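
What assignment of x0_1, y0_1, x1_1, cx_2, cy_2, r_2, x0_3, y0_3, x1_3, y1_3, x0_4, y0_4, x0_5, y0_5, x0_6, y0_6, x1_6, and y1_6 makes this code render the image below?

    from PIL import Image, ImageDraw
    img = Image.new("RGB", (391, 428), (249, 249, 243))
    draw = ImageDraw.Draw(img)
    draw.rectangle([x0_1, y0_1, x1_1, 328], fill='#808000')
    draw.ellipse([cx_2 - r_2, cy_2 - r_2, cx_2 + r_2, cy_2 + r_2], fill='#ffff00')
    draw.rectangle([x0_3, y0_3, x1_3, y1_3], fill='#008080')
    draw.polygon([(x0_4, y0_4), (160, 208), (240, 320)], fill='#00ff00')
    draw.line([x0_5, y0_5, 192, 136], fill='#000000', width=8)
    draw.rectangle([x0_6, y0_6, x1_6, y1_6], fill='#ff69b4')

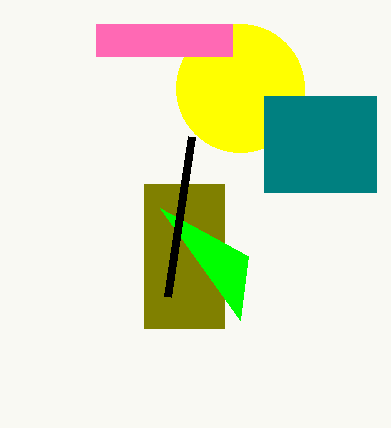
x0_1 = 144, y0_1 = 184, x1_1 = 224, cx_2 = 240, cy_2 = 88, r_2 = 64, x0_3 = 264, y0_3 = 96, x1_3 = 376, y1_3 = 192, x0_4 = 248, y0_4 = 256, x0_5 = 168, y0_5 = 296, x0_6 = 96, y0_6 = 24, x1_6 = 232, y1_6 = 56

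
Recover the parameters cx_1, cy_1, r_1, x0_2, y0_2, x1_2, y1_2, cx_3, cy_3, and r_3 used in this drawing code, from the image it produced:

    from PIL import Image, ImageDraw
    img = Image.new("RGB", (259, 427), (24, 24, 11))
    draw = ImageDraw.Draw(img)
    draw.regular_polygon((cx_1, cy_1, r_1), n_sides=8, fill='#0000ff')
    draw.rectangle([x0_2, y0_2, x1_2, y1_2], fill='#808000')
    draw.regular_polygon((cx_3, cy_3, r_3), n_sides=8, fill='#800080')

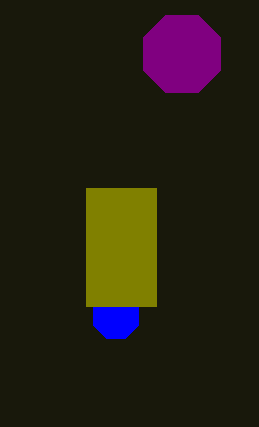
cx_1 = 116, cy_1 = 316, r_1 = 24, x0_2 = 86, y0_2 = 188, x1_2 = 156, y1_2 = 306, cx_3 = 182, cy_3 = 54, r_3 = 42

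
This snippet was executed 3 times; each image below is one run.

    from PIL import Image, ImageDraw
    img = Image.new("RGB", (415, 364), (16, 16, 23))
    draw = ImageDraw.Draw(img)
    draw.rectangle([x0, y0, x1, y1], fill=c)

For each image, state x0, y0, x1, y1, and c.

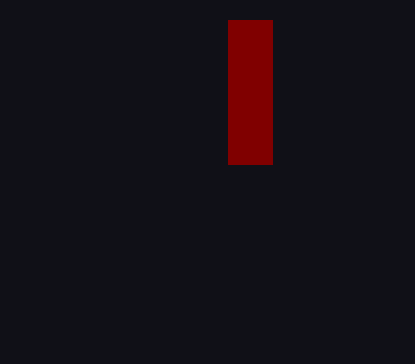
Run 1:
x0 = 228; y0 = 20; x1 = 272; y1 = 164; c = 'maroon'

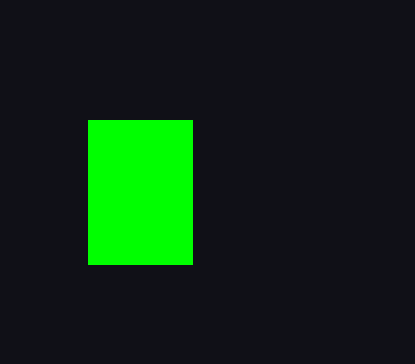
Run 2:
x0 = 88; y0 = 120; x1 = 192; y1 = 264; c = 'lime'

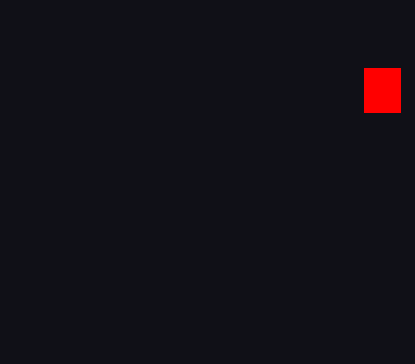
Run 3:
x0 = 364
y0 = 68
x1 = 400
y1 = 112
c = 'red'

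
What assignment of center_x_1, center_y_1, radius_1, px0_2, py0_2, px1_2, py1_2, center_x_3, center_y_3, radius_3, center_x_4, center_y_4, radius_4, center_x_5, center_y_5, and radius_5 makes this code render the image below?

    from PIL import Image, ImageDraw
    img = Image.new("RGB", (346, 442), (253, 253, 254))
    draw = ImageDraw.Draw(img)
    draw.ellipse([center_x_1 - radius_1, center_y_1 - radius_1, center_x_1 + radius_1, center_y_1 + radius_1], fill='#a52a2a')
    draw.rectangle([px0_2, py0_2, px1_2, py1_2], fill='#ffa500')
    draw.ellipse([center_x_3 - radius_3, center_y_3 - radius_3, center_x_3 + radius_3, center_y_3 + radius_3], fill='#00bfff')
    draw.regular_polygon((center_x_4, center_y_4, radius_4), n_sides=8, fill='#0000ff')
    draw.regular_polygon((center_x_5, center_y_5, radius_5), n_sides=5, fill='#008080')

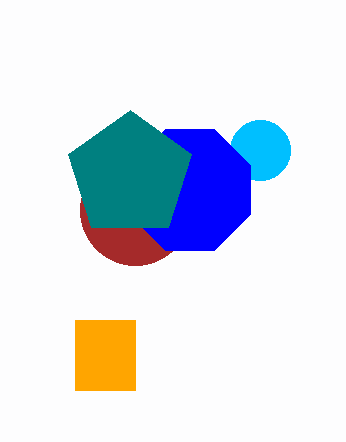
center_x_1 = 135; center_y_1 = 210; radius_1 = 55; px0_2 = 75; py0_2 = 320; px1_2 = 135; py1_2 = 390; center_x_3 = 260; center_y_3 = 150; radius_3 = 30; center_x_4 = 190; center_y_4 = 190; radius_4 = 65; center_x_5 = 130; center_y_5 = 175; radius_5 = 65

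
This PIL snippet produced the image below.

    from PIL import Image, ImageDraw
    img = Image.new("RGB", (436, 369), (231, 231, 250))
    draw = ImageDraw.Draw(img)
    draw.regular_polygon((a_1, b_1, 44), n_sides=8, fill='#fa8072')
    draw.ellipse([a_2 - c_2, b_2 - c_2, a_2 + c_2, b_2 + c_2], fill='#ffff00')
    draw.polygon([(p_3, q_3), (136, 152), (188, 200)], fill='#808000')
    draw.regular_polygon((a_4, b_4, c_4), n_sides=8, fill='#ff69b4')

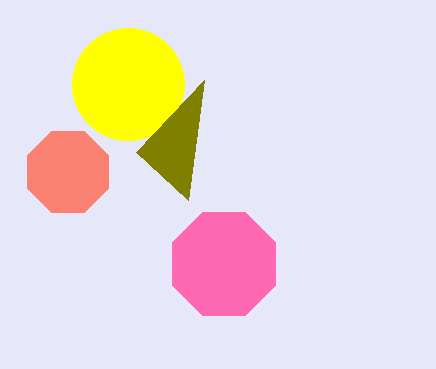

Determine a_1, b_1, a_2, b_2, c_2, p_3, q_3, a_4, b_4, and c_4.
a_1 = 68, b_1 = 172, a_2 = 128, b_2 = 84, c_2 = 56, p_3 = 204, q_3 = 80, a_4 = 224, b_4 = 264, c_4 = 56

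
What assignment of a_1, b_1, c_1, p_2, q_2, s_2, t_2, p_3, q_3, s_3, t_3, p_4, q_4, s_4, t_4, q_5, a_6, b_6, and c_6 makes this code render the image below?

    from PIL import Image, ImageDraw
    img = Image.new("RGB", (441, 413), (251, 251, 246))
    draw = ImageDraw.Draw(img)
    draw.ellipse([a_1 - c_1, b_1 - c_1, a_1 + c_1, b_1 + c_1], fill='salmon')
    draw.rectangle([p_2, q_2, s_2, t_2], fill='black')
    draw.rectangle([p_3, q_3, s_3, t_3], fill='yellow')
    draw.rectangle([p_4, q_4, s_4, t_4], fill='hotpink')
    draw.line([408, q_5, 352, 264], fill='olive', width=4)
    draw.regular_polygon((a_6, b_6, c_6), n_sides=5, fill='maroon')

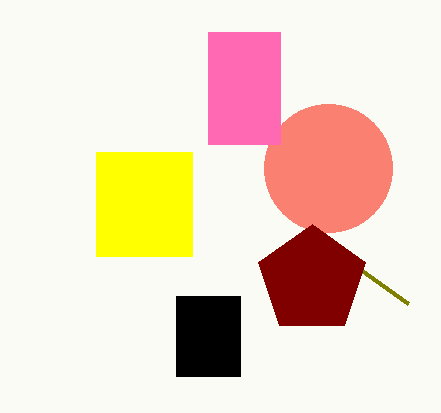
a_1 = 328; b_1 = 168; c_1 = 64; p_2 = 176; q_2 = 296; s_2 = 240; t_2 = 376; p_3 = 96; q_3 = 152; s_3 = 192; t_3 = 256; p_4 = 208; q_4 = 32; s_4 = 280; t_4 = 144; q_5 = 304; a_6 = 312; b_6 = 280; c_6 = 56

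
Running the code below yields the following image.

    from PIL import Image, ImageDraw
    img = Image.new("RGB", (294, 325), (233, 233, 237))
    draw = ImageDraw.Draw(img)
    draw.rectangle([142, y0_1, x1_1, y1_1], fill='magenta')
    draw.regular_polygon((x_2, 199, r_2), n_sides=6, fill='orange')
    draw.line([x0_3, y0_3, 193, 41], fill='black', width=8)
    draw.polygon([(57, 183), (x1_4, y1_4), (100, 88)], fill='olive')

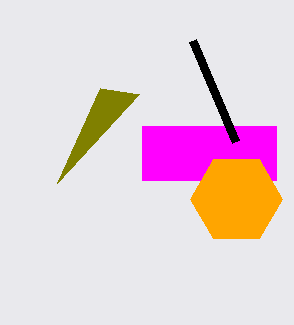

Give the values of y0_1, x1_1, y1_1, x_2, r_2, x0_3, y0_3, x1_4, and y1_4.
y0_1 = 126; x1_1 = 276; y1_1 = 180; x_2 = 236; r_2 = 46; x0_3 = 236; y0_3 = 142; x1_4 = 139; y1_4 = 94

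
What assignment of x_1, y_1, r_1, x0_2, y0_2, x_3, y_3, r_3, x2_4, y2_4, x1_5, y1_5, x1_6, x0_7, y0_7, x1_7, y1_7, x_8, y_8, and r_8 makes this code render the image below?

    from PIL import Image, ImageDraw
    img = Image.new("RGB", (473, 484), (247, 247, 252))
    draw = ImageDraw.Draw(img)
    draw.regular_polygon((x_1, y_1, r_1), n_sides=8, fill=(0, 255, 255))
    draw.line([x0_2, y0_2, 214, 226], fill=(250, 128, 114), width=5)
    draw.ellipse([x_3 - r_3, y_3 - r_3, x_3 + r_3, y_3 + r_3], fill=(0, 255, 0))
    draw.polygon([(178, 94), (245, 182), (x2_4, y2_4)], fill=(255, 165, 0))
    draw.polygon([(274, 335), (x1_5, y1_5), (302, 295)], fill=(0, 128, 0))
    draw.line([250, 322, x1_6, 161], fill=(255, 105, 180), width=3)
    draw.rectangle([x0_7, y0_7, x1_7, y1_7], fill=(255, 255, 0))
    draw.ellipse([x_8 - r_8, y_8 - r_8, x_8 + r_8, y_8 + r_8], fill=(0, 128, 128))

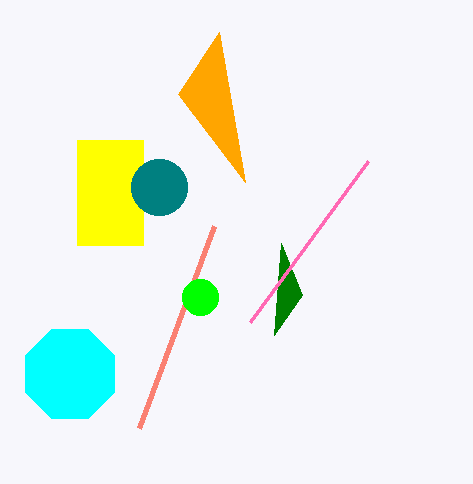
x_1 = 70
y_1 = 374
r_1 = 48
x0_2 = 139
y0_2 = 428
x_3 = 200
y_3 = 297
r_3 = 18
x2_4 = 219
y2_4 = 32
x1_5 = 281
y1_5 = 243
x1_6 = 368
x0_7 = 77
y0_7 = 140
x1_7 = 143
y1_7 = 245
x_8 = 159
y_8 = 187
r_8 = 28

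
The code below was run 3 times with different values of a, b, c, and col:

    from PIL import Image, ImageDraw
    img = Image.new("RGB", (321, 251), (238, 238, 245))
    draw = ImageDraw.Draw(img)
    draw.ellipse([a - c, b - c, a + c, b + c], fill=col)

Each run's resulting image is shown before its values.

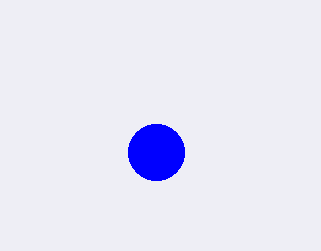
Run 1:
a = 156; b = 152; c = 28; col = 'blue'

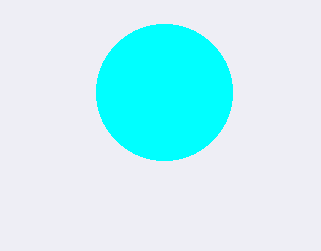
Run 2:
a = 164
b = 92
c = 68
col = 'cyan'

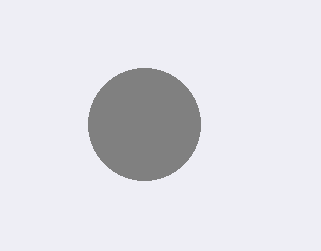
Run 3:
a = 144; b = 124; c = 56; col = 'gray'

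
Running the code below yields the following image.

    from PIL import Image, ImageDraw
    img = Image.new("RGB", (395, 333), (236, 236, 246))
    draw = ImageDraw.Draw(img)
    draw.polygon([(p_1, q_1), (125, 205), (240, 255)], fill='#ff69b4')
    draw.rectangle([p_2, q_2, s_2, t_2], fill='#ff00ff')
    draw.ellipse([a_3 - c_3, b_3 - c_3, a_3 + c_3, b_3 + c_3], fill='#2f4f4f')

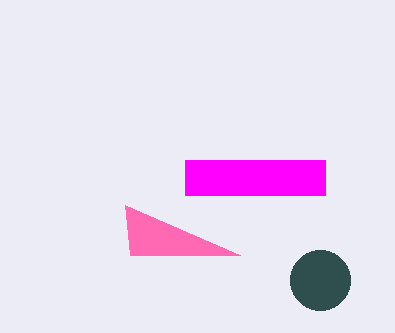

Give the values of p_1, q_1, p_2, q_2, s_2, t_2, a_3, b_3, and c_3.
p_1 = 130, q_1 = 255, p_2 = 185, q_2 = 160, s_2 = 325, t_2 = 195, a_3 = 320, b_3 = 280, c_3 = 30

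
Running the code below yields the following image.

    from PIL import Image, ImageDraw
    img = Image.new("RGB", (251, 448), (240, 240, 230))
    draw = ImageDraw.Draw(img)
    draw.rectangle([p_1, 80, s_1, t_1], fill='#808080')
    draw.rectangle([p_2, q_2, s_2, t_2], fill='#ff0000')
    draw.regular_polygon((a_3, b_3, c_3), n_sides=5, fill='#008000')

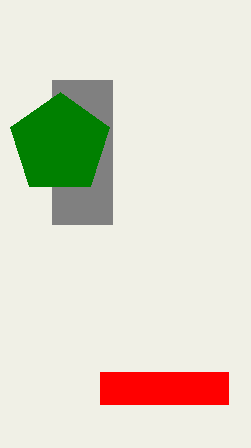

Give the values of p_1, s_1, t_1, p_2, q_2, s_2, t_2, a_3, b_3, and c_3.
p_1 = 52, s_1 = 112, t_1 = 224, p_2 = 100, q_2 = 372, s_2 = 228, t_2 = 404, a_3 = 60, b_3 = 144, c_3 = 52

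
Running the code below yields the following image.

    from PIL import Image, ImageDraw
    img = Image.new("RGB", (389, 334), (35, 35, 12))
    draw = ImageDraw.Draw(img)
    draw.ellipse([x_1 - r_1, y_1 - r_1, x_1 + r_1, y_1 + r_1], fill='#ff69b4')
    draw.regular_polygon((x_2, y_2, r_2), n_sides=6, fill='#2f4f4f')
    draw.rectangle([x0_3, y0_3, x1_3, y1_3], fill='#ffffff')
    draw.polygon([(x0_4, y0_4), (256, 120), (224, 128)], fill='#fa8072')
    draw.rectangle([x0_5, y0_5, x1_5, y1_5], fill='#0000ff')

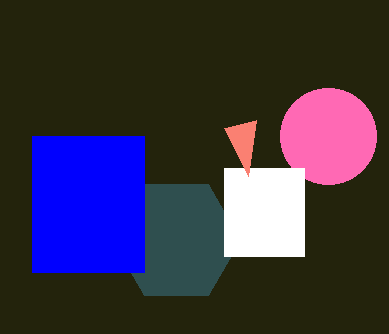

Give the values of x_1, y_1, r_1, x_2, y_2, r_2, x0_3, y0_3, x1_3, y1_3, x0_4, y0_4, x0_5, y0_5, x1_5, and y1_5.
x_1 = 328
y_1 = 136
r_1 = 48
x_2 = 176
y_2 = 240
r_2 = 64
x0_3 = 224
y0_3 = 168
x1_3 = 304
y1_3 = 256
x0_4 = 248
y0_4 = 176
x0_5 = 32
y0_5 = 136
x1_5 = 144
y1_5 = 272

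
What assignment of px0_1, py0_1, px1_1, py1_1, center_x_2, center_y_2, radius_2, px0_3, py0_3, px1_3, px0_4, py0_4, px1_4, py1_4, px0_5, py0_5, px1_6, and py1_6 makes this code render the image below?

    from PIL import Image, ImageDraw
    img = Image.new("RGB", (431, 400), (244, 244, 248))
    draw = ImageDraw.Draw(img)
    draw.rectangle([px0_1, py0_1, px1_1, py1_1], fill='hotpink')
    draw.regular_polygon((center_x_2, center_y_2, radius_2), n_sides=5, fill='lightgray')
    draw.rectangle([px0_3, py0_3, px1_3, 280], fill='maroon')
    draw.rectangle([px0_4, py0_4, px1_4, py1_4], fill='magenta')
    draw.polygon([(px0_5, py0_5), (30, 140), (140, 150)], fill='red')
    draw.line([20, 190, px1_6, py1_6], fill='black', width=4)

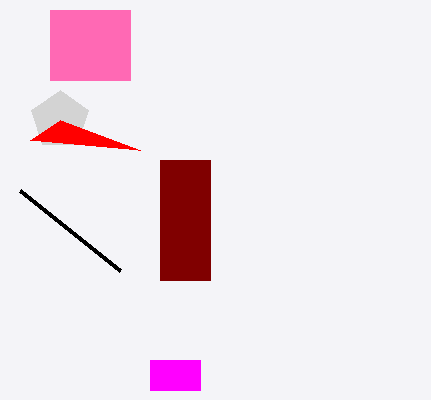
px0_1 = 50
py0_1 = 10
px1_1 = 130
py1_1 = 80
center_x_2 = 60
center_y_2 = 120
radius_2 = 30
px0_3 = 160
py0_3 = 160
px1_3 = 210
px0_4 = 150
py0_4 = 360
px1_4 = 200
py1_4 = 390
px0_5 = 60
py0_5 = 120
px1_6 = 120
py1_6 = 270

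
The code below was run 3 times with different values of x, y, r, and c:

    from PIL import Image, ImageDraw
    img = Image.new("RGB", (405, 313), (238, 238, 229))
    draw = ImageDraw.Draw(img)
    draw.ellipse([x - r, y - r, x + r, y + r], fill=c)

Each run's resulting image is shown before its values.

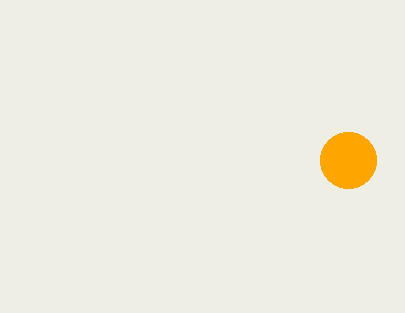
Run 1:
x = 348, y = 160, r = 28, c = 'orange'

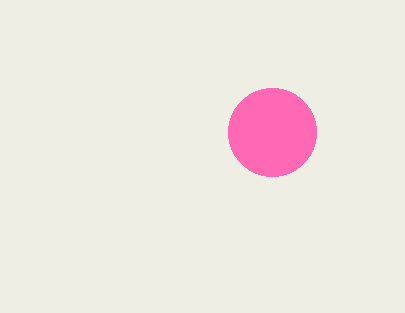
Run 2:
x = 272; y = 132; r = 44; c = 'hotpink'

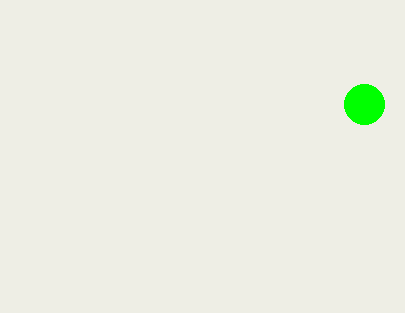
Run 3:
x = 364
y = 104
r = 20
c = 'lime'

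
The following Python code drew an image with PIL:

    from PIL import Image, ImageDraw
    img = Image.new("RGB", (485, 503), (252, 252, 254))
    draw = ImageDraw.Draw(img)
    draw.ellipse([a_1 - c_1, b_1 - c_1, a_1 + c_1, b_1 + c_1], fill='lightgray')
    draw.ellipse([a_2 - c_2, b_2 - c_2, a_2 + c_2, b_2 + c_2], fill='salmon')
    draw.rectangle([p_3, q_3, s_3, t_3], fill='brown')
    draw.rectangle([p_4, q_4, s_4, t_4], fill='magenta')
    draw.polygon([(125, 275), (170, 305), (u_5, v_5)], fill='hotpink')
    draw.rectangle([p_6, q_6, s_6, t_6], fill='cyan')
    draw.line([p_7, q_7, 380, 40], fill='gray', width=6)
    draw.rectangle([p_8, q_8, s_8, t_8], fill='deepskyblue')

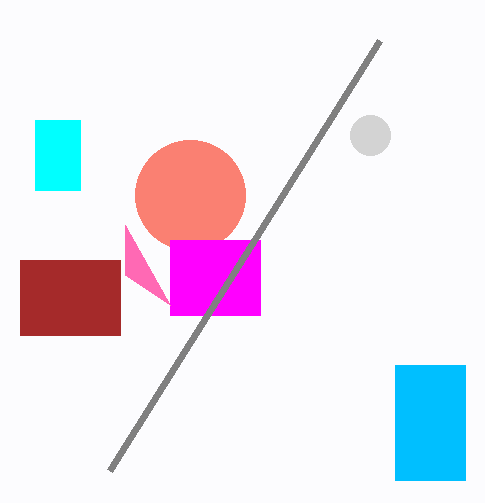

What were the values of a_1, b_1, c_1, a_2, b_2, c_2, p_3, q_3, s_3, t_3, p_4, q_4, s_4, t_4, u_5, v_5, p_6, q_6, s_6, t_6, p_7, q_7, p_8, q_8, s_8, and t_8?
a_1 = 370
b_1 = 135
c_1 = 20
a_2 = 190
b_2 = 195
c_2 = 55
p_3 = 20
q_3 = 260
s_3 = 120
t_3 = 335
p_4 = 170
q_4 = 240
s_4 = 260
t_4 = 315
u_5 = 125
v_5 = 225
p_6 = 35
q_6 = 120
s_6 = 80
t_6 = 190
p_7 = 110
q_7 = 470
p_8 = 395
q_8 = 365
s_8 = 465
t_8 = 480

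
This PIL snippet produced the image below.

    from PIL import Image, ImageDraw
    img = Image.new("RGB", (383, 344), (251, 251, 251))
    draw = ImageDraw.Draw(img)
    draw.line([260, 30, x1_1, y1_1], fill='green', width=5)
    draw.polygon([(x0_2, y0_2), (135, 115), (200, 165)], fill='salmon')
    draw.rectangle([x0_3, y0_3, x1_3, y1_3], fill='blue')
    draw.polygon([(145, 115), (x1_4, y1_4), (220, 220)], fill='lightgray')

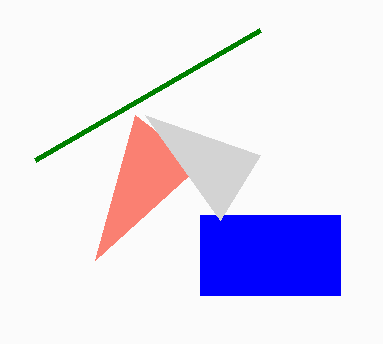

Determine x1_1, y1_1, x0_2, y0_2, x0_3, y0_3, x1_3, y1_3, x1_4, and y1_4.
x1_1 = 35, y1_1 = 160, x0_2 = 95, y0_2 = 260, x0_3 = 200, y0_3 = 215, x1_3 = 340, y1_3 = 295, x1_4 = 260, y1_4 = 155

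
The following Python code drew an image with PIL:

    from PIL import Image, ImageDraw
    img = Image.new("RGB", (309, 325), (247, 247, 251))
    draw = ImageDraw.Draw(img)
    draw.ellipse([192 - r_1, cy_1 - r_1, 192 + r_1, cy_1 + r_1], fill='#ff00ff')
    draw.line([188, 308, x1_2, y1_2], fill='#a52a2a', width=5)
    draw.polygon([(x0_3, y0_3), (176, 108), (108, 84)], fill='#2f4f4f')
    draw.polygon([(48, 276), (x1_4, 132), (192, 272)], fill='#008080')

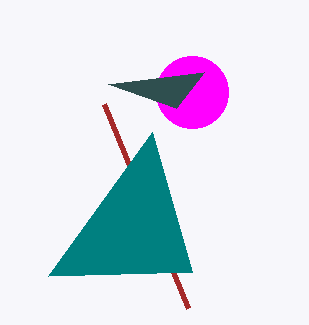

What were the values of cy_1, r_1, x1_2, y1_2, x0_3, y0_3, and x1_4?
cy_1 = 92; r_1 = 36; x1_2 = 104; y1_2 = 104; x0_3 = 204; y0_3 = 72; x1_4 = 152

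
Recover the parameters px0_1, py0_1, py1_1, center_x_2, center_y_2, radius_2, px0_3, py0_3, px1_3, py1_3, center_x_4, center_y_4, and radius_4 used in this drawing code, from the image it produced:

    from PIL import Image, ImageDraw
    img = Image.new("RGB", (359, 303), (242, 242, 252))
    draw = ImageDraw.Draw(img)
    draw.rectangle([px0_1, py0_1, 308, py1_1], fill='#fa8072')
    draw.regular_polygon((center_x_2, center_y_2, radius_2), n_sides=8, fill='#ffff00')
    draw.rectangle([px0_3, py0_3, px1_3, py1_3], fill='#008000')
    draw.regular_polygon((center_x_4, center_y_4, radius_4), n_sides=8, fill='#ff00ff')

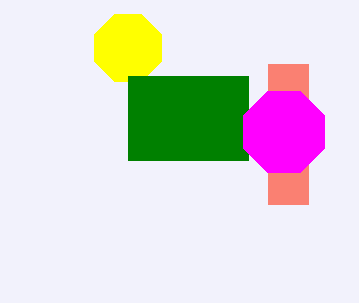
px0_1 = 268, py0_1 = 64, py1_1 = 204, center_x_2 = 128, center_y_2 = 48, radius_2 = 36, px0_3 = 128, py0_3 = 76, px1_3 = 248, py1_3 = 160, center_x_4 = 284, center_y_4 = 132, radius_4 = 44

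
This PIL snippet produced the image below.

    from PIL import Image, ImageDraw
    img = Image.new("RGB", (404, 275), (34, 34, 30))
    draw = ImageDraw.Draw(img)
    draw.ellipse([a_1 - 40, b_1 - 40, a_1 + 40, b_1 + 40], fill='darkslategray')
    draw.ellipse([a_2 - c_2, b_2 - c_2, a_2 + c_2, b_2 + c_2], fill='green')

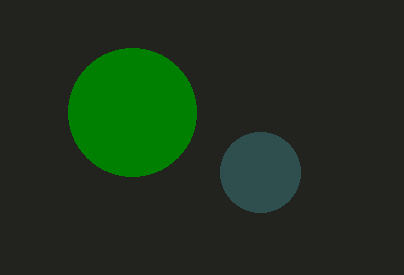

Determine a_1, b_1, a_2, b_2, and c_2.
a_1 = 260; b_1 = 172; a_2 = 132; b_2 = 112; c_2 = 64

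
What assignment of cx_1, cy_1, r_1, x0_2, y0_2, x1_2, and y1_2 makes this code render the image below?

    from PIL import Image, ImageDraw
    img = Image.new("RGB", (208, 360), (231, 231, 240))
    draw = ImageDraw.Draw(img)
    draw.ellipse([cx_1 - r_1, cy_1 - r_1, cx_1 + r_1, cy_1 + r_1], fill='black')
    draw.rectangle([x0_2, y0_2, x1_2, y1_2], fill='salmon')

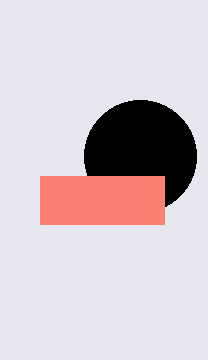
cx_1 = 140, cy_1 = 156, r_1 = 56, x0_2 = 40, y0_2 = 176, x1_2 = 164, y1_2 = 224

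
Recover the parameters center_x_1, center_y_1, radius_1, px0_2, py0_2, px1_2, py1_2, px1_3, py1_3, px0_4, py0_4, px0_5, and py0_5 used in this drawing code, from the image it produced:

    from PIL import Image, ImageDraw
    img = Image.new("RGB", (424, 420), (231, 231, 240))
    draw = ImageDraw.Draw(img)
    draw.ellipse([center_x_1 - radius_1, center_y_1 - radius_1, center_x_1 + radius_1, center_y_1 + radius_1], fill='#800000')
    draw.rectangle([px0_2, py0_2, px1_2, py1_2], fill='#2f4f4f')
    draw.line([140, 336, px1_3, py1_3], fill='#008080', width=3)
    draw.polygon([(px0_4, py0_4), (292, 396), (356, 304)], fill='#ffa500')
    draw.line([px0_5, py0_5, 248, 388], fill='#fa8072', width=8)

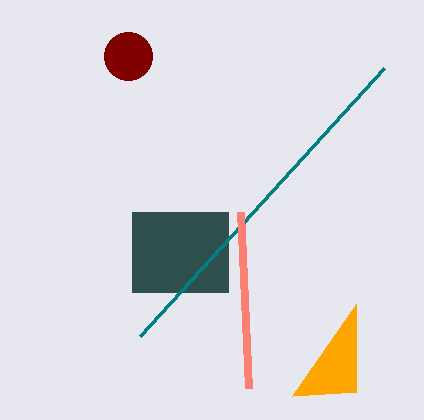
center_x_1 = 128
center_y_1 = 56
radius_1 = 24
px0_2 = 132
py0_2 = 212
px1_2 = 228
py1_2 = 292
px1_3 = 384
py1_3 = 68
px0_4 = 356
py0_4 = 392
px0_5 = 240
py0_5 = 212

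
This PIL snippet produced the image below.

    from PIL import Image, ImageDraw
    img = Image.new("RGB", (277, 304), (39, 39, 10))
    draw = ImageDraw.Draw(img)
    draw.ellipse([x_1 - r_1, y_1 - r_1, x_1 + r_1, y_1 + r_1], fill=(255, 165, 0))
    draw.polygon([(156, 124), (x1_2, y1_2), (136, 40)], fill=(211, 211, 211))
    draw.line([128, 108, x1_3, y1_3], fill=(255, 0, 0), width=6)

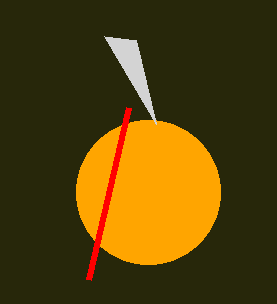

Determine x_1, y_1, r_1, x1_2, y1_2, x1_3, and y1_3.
x_1 = 148, y_1 = 192, r_1 = 72, x1_2 = 104, y1_2 = 36, x1_3 = 88, y1_3 = 280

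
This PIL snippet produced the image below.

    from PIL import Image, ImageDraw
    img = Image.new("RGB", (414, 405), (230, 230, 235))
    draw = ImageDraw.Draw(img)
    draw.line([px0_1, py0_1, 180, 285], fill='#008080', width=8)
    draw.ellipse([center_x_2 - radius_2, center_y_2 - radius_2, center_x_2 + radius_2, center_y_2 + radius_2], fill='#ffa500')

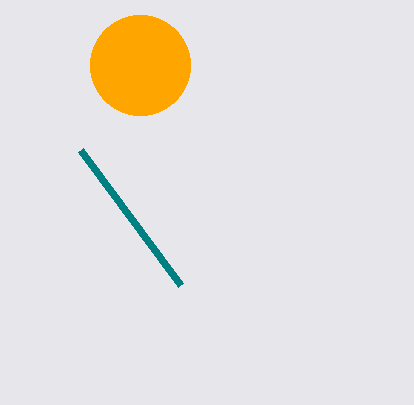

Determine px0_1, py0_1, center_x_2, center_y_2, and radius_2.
px0_1 = 80, py0_1 = 150, center_x_2 = 140, center_y_2 = 65, radius_2 = 50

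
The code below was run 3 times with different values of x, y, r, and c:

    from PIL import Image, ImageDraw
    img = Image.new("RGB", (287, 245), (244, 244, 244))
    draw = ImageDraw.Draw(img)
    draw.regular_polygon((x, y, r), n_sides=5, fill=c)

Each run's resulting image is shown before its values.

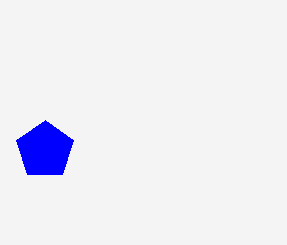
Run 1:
x = 45, y = 150, r = 30, c = 'blue'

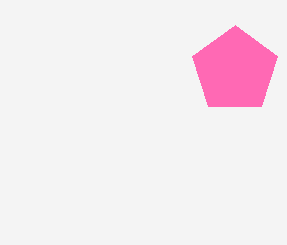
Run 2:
x = 235, y = 70, r = 45, c = 'hotpink'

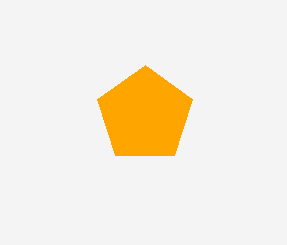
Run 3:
x = 145
y = 115
r = 50
c = 'orange'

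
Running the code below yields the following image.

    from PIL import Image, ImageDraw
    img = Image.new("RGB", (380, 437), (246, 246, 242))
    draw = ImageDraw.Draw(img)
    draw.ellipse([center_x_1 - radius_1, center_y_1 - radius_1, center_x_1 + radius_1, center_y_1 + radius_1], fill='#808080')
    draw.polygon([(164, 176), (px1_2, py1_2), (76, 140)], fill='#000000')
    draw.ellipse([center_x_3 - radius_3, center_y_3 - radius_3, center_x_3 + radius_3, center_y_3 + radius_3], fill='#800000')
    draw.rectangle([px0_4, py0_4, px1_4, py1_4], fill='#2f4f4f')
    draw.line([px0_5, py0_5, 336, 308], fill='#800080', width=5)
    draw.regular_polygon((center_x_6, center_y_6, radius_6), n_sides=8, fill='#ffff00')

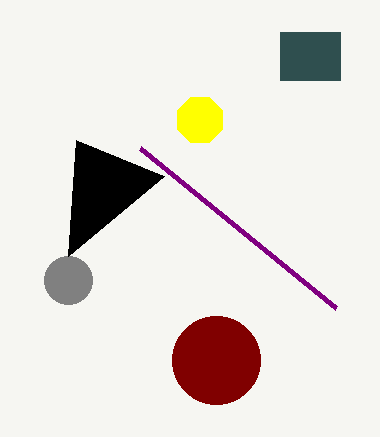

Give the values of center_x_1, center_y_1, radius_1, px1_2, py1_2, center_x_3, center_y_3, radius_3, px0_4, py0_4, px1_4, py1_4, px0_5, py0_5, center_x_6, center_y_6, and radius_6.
center_x_1 = 68, center_y_1 = 280, radius_1 = 24, px1_2 = 68, py1_2 = 256, center_x_3 = 216, center_y_3 = 360, radius_3 = 44, px0_4 = 280, py0_4 = 32, px1_4 = 340, py1_4 = 80, px0_5 = 140, py0_5 = 148, center_x_6 = 200, center_y_6 = 120, radius_6 = 24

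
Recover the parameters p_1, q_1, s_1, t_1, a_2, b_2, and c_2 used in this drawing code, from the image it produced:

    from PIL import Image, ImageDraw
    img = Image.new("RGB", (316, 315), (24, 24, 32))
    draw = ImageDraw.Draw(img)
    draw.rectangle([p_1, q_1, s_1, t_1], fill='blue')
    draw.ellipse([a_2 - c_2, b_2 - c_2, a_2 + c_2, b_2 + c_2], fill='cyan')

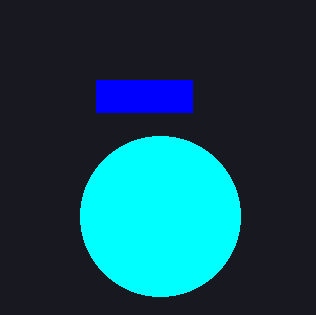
p_1 = 96
q_1 = 80
s_1 = 192
t_1 = 112
a_2 = 160
b_2 = 216
c_2 = 80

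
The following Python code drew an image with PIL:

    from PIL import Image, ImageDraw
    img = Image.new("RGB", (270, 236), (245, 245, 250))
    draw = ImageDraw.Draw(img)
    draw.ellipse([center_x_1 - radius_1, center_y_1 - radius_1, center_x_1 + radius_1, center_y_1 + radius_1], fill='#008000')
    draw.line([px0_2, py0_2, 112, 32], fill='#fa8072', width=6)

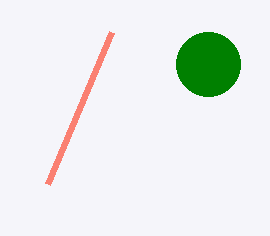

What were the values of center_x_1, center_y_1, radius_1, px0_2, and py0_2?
center_x_1 = 208
center_y_1 = 64
radius_1 = 32
px0_2 = 48
py0_2 = 184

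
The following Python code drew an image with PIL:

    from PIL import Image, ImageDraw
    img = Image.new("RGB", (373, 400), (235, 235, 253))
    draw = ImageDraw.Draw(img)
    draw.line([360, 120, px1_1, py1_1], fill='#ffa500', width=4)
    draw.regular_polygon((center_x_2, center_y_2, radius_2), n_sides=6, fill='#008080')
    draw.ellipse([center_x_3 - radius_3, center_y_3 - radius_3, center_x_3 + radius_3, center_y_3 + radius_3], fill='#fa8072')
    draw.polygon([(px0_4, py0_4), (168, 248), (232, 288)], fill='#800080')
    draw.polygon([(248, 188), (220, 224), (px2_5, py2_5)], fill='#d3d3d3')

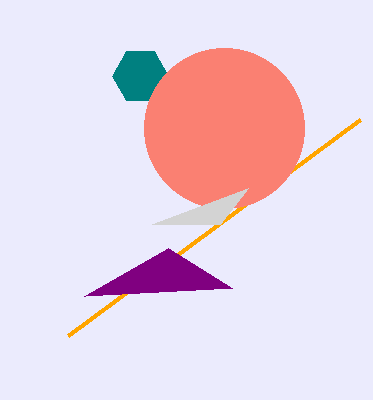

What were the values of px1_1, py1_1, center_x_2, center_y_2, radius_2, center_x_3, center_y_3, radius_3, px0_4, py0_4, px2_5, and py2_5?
px1_1 = 68; py1_1 = 336; center_x_2 = 140; center_y_2 = 76; radius_2 = 28; center_x_3 = 224; center_y_3 = 128; radius_3 = 80; px0_4 = 84; py0_4 = 296; px2_5 = 152; py2_5 = 224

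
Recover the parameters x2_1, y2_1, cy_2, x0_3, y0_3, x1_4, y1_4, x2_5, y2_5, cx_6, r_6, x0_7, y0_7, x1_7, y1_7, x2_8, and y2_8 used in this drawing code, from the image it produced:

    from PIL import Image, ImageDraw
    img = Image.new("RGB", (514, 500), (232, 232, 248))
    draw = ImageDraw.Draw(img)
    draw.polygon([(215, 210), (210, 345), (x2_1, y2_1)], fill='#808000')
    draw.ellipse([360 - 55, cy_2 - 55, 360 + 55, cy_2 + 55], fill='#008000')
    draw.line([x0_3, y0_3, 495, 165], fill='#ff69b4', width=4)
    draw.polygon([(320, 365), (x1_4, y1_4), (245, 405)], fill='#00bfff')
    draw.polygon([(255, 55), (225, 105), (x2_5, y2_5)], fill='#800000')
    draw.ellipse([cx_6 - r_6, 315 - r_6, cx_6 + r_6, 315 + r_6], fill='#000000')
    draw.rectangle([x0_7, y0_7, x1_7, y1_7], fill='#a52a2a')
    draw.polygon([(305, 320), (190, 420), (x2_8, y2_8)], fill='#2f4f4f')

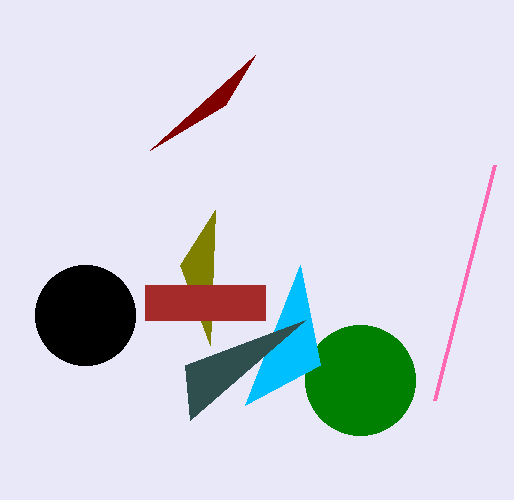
x2_1 = 180; y2_1 = 265; cy_2 = 380; x0_3 = 435; y0_3 = 400; x1_4 = 300; y1_4 = 265; x2_5 = 150; y2_5 = 150; cx_6 = 85; r_6 = 50; x0_7 = 145; y0_7 = 285; x1_7 = 265; y1_7 = 320; x2_8 = 185; y2_8 = 365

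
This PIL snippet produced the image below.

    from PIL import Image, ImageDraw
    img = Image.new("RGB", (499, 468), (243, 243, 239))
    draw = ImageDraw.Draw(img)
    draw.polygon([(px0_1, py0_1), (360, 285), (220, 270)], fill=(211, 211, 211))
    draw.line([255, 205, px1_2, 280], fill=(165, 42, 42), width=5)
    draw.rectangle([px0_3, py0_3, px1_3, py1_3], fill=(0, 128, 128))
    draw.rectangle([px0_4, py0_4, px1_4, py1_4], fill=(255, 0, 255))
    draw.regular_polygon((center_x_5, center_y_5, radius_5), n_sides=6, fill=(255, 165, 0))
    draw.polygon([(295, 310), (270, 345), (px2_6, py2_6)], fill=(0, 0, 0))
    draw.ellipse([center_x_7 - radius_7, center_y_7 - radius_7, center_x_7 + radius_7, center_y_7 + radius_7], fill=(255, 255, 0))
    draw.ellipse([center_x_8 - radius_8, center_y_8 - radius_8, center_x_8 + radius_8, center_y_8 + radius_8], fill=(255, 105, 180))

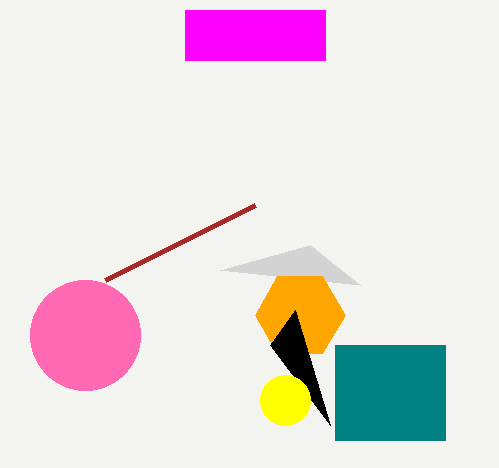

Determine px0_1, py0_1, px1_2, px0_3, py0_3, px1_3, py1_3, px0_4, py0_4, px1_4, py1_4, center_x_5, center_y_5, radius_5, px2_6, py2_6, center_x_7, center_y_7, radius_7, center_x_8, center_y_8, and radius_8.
px0_1 = 310, py0_1 = 245, px1_2 = 105, px0_3 = 335, py0_3 = 345, px1_3 = 445, py1_3 = 440, px0_4 = 185, py0_4 = 10, px1_4 = 325, py1_4 = 60, center_x_5 = 300, center_y_5 = 315, radius_5 = 45, px2_6 = 330, py2_6 = 425, center_x_7 = 285, center_y_7 = 400, radius_7 = 25, center_x_8 = 85, center_y_8 = 335, radius_8 = 55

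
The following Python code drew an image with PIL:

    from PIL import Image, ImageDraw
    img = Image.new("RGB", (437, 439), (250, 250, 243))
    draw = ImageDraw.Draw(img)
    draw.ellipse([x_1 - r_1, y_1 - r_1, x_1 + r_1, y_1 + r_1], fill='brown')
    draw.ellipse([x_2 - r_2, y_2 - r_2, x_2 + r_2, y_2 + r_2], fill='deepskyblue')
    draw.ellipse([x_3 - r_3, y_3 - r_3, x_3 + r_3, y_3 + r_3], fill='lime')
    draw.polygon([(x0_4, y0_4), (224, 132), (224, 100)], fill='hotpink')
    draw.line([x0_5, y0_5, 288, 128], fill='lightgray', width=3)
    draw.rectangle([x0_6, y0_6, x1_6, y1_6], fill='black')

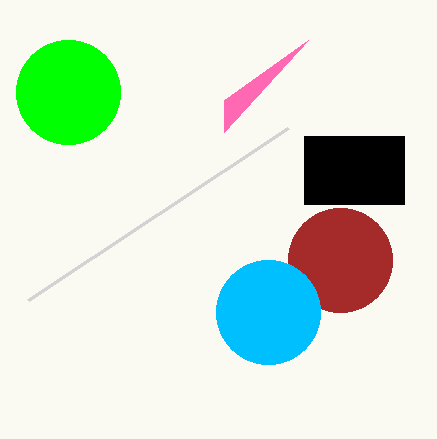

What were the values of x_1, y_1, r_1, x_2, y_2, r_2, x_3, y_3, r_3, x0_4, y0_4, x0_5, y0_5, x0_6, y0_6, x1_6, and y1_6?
x_1 = 340
y_1 = 260
r_1 = 52
x_2 = 268
y_2 = 312
r_2 = 52
x_3 = 68
y_3 = 92
r_3 = 52
x0_4 = 308
y0_4 = 40
x0_5 = 28
y0_5 = 300
x0_6 = 304
y0_6 = 136
x1_6 = 404
y1_6 = 204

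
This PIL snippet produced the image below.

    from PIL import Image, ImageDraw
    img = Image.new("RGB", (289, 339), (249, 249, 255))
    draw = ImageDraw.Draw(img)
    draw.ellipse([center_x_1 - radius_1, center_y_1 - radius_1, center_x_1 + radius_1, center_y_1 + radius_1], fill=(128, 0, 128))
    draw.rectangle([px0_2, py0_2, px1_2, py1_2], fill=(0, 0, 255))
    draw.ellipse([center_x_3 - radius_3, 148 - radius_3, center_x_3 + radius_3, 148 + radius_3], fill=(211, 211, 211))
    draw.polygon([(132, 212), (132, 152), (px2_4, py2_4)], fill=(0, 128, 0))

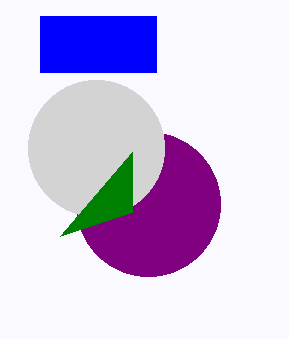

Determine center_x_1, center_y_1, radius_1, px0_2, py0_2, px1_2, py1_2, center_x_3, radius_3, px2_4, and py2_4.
center_x_1 = 148; center_y_1 = 204; radius_1 = 72; px0_2 = 40; py0_2 = 16; px1_2 = 156; py1_2 = 72; center_x_3 = 96; radius_3 = 68; px2_4 = 60; py2_4 = 236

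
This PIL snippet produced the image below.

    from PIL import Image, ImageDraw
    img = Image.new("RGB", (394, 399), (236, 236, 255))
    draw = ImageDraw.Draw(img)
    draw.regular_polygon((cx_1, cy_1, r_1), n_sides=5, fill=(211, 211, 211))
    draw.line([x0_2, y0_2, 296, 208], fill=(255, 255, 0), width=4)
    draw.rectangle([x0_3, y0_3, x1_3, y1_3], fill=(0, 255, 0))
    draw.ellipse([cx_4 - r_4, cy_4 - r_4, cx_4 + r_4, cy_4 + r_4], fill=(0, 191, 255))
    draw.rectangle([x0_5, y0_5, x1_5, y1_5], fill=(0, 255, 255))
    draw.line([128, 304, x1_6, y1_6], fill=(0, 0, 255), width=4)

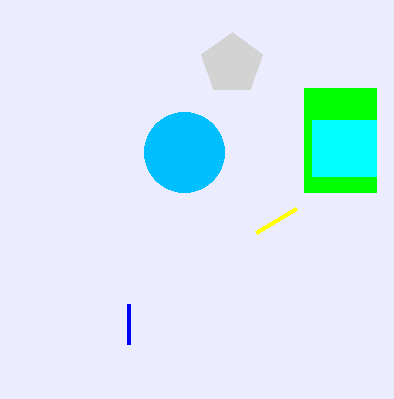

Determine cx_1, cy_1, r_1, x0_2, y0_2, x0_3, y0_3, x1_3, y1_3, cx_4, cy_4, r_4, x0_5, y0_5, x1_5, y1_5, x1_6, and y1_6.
cx_1 = 232, cy_1 = 64, r_1 = 32, x0_2 = 256, y0_2 = 232, x0_3 = 304, y0_3 = 88, x1_3 = 376, y1_3 = 192, cx_4 = 184, cy_4 = 152, r_4 = 40, x0_5 = 312, y0_5 = 120, x1_5 = 376, y1_5 = 176, x1_6 = 128, y1_6 = 344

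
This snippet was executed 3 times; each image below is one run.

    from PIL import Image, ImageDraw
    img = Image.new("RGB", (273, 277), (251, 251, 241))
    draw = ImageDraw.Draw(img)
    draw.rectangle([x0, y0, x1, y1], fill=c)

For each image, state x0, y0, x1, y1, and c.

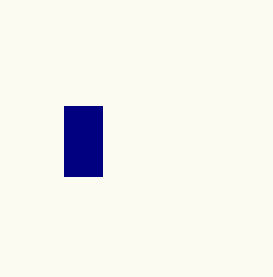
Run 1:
x0 = 64; y0 = 106; x1 = 102; y1 = 176; c = 'navy'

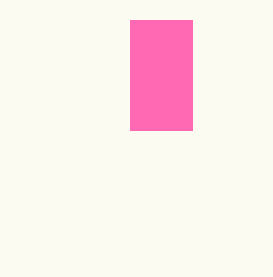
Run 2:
x0 = 130; y0 = 20; x1 = 192; y1 = 130; c = 'hotpink'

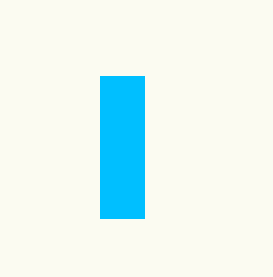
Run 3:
x0 = 100; y0 = 76; x1 = 144; y1 = 218; c = 'deepskyblue'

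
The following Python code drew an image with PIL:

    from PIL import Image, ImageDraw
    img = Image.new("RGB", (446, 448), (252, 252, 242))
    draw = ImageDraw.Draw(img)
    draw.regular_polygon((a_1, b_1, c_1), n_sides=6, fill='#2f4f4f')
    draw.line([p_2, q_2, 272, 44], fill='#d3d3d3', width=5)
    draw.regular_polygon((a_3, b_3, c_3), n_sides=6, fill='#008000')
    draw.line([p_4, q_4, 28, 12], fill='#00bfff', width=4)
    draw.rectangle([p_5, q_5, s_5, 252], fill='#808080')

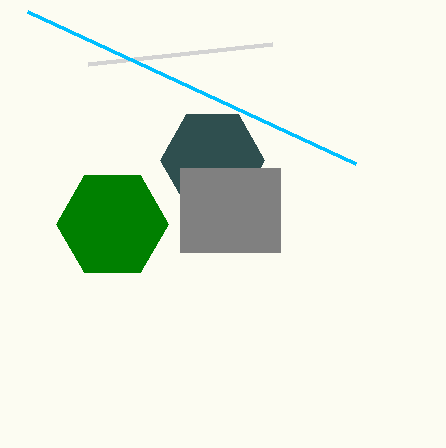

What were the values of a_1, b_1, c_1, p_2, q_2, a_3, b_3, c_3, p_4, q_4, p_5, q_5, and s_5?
a_1 = 212
b_1 = 160
c_1 = 52
p_2 = 88
q_2 = 64
a_3 = 112
b_3 = 224
c_3 = 56
p_4 = 356
q_4 = 164
p_5 = 180
q_5 = 168
s_5 = 280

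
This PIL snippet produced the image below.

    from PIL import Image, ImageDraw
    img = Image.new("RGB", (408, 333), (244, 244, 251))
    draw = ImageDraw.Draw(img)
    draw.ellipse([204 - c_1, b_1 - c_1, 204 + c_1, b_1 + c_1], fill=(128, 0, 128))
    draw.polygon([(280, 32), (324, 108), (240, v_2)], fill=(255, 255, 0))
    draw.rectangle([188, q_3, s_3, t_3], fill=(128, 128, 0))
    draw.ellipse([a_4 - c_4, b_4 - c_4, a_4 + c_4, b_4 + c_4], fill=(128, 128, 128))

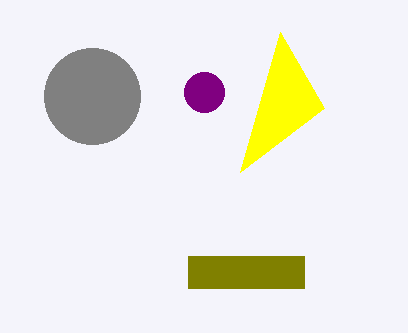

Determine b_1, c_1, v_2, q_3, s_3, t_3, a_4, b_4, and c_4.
b_1 = 92
c_1 = 20
v_2 = 172
q_3 = 256
s_3 = 304
t_3 = 288
a_4 = 92
b_4 = 96
c_4 = 48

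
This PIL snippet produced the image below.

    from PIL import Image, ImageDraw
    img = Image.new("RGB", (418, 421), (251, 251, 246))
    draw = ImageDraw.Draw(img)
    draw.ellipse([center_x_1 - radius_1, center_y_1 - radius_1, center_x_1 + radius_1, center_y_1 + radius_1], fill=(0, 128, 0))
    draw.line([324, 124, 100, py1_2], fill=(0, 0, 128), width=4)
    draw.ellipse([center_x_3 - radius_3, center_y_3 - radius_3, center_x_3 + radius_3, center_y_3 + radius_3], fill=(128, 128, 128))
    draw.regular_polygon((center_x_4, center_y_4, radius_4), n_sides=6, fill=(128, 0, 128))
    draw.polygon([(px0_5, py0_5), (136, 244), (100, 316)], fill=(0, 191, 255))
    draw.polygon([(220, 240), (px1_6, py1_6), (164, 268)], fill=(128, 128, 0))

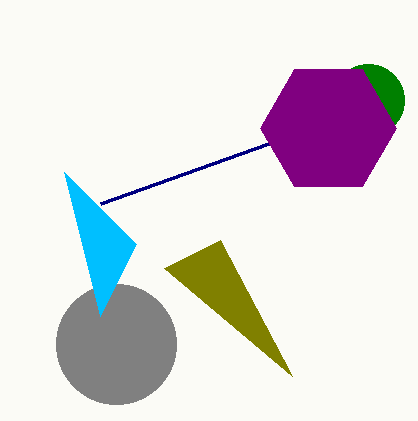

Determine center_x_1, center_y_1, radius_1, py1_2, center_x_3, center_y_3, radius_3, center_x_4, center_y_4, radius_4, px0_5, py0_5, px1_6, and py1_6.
center_x_1 = 368
center_y_1 = 100
radius_1 = 36
py1_2 = 204
center_x_3 = 116
center_y_3 = 344
radius_3 = 60
center_x_4 = 328
center_y_4 = 128
radius_4 = 68
px0_5 = 64
py0_5 = 172
px1_6 = 292
py1_6 = 376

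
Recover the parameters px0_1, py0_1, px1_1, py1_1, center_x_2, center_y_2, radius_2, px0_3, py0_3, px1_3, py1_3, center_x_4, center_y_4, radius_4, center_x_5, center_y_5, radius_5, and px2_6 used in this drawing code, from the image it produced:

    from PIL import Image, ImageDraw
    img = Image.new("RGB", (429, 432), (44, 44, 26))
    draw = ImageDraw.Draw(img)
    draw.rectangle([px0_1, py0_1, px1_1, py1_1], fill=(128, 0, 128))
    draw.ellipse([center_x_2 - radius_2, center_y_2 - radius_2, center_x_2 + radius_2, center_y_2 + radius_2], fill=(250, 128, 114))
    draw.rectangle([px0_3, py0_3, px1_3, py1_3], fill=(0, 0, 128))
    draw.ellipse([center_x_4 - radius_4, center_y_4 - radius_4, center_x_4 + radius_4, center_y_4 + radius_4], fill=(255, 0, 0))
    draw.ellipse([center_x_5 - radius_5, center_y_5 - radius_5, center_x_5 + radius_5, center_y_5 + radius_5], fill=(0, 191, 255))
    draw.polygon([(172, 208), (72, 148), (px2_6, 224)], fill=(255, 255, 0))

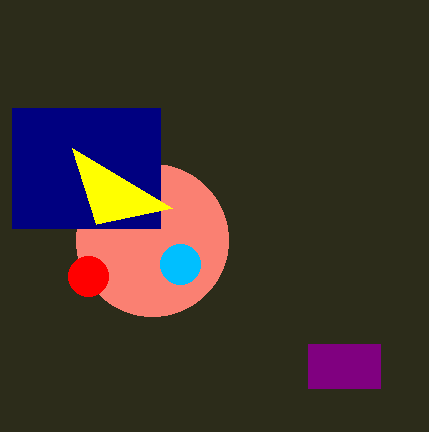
px0_1 = 308, py0_1 = 344, px1_1 = 380, py1_1 = 388, center_x_2 = 152, center_y_2 = 240, radius_2 = 76, px0_3 = 12, py0_3 = 108, px1_3 = 160, py1_3 = 228, center_x_4 = 88, center_y_4 = 276, radius_4 = 20, center_x_5 = 180, center_y_5 = 264, radius_5 = 20, px2_6 = 96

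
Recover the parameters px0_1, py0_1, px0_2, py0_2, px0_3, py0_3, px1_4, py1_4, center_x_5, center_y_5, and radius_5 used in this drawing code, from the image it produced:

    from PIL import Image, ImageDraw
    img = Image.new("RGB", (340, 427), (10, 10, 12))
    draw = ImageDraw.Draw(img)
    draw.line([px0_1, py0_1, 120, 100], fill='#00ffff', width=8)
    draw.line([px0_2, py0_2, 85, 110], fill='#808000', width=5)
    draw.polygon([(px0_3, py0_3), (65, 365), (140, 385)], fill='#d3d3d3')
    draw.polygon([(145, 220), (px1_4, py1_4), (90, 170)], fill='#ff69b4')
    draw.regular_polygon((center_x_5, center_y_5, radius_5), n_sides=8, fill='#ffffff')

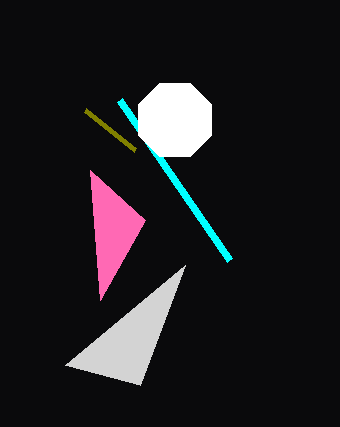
px0_1 = 230
py0_1 = 260
px0_2 = 135
py0_2 = 150
px0_3 = 185
py0_3 = 265
px1_4 = 100
py1_4 = 300
center_x_5 = 175
center_y_5 = 120
radius_5 = 40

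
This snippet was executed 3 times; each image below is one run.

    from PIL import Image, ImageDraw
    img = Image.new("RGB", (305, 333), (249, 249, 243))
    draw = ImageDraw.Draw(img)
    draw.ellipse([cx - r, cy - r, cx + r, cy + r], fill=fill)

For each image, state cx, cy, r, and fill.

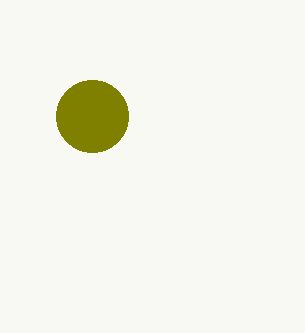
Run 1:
cx = 92
cy = 116
r = 36
fill = 'olive'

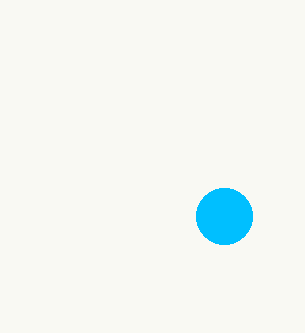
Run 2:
cx = 224, cy = 216, r = 28, fill = 'deepskyblue'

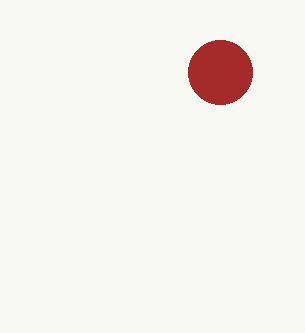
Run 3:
cx = 220; cy = 72; r = 32; fill = 'brown'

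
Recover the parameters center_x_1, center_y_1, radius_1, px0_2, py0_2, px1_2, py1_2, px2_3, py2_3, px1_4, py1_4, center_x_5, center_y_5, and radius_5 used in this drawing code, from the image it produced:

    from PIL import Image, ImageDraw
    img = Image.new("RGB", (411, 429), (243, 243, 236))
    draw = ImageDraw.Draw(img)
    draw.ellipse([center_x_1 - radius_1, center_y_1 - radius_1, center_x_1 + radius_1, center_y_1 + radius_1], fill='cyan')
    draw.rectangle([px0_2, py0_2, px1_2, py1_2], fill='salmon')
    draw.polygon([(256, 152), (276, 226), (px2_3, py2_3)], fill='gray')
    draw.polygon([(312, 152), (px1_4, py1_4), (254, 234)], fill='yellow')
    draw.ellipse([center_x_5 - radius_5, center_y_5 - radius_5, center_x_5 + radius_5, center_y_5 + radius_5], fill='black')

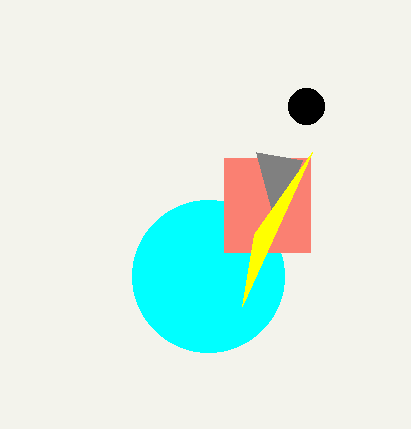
center_x_1 = 208, center_y_1 = 276, radius_1 = 76, px0_2 = 224, py0_2 = 158, px1_2 = 310, py1_2 = 252, px2_3 = 302, py2_3 = 160, px1_4 = 242, py1_4 = 306, center_x_5 = 306, center_y_5 = 106, radius_5 = 18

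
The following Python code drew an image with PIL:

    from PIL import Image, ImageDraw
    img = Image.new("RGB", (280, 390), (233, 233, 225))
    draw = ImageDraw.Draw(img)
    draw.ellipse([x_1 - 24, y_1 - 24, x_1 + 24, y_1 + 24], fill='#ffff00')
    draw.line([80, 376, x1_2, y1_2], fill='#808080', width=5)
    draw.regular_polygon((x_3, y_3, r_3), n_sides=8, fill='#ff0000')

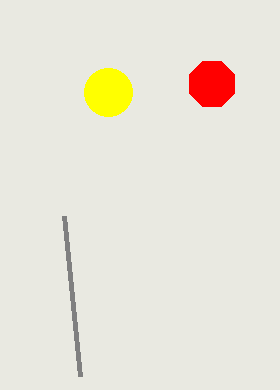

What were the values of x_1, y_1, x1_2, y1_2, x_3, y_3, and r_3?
x_1 = 108, y_1 = 92, x1_2 = 64, y1_2 = 216, x_3 = 212, y_3 = 84, r_3 = 24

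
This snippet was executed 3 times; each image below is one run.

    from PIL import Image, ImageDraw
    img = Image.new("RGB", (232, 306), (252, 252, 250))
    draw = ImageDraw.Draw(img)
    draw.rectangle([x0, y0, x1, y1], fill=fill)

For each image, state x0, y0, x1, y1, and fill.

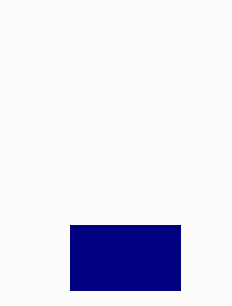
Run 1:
x0 = 70; y0 = 225; x1 = 180; y1 = 290; fill = 'navy'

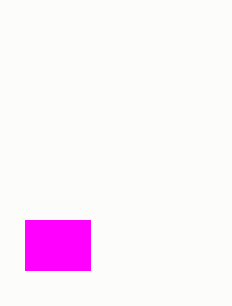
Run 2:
x0 = 25; y0 = 220; x1 = 90; y1 = 270; fill = 'magenta'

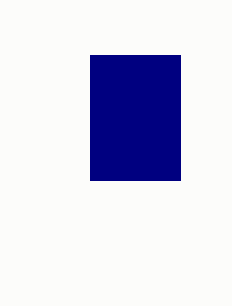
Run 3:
x0 = 90
y0 = 55
x1 = 180
y1 = 180
fill = 'navy'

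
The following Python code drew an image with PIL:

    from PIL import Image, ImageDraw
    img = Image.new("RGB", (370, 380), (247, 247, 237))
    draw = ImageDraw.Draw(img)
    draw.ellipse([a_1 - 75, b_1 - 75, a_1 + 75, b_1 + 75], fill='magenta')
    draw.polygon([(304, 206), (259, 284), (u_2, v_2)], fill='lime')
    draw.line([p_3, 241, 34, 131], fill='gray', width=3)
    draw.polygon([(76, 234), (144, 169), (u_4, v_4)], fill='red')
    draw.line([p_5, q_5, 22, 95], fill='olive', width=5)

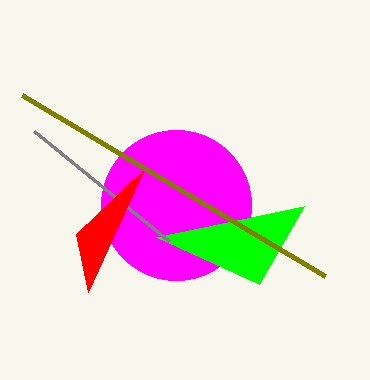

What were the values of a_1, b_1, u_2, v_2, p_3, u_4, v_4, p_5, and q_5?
a_1 = 176, b_1 = 205, u_2 = 156, v_2 = 237, p_3 = 169, u_4 = 88, v_4 = 292, p_5 = 325, q_5 = 276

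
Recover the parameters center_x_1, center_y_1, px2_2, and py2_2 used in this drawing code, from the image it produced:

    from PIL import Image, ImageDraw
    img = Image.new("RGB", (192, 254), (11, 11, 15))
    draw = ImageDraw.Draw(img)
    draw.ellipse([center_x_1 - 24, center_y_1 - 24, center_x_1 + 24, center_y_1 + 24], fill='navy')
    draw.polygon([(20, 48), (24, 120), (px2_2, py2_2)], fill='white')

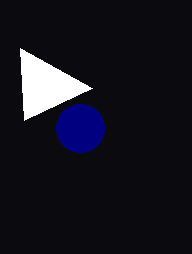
center_x_1 = 80, center_y_1 = 128, px2_2 = 92, py2_2 = 88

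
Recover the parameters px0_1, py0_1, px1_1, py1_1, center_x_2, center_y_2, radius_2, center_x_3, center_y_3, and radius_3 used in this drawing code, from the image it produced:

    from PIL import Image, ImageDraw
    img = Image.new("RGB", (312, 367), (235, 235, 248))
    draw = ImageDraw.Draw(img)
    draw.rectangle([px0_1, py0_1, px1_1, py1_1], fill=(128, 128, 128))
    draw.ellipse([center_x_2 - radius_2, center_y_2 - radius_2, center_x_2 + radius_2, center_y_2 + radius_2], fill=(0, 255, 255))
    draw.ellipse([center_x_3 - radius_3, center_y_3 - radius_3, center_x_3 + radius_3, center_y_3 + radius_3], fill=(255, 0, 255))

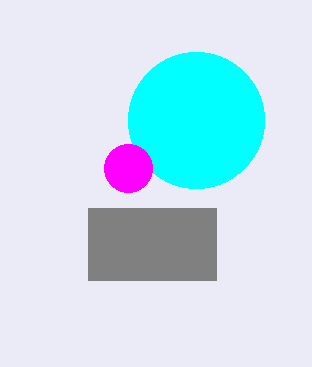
px0_1 = 88
py0_1 = 208
px1_1 = 216
py1_1 = 280
center_x_2 = 196
center_y_2 = 120
radius_2 = 68
center_x_3 = 128
center_y_3 = 168
radius_3 = 24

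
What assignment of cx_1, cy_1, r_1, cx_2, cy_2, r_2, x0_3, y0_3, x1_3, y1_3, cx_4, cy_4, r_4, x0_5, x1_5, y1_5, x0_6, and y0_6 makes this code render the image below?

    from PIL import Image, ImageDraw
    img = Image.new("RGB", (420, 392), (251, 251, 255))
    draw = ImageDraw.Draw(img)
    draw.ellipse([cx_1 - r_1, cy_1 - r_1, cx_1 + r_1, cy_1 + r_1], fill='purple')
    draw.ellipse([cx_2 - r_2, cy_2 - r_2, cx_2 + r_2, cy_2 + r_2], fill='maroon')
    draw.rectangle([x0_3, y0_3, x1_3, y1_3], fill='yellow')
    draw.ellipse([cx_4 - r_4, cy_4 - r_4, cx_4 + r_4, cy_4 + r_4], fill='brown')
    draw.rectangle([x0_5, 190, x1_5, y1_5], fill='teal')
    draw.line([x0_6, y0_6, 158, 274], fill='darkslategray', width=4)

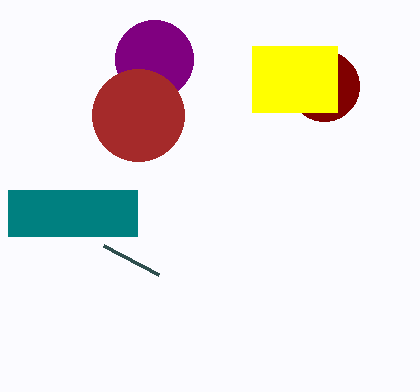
cx_1 = 154, cy_1 = 59, r_1 = 39, cx_2 = 324, cy_2 = 86, r_2 = 35, x0_3 = 252, y0_3 = 46, x1_3 = 337, y1_3 = 112, cx_4 = 138, cy_4 = 115, r_4 = 46, x0_5 = 8, x1_5 = 137, y1_5 = 236, x0_6 = 103, y0_6 = 245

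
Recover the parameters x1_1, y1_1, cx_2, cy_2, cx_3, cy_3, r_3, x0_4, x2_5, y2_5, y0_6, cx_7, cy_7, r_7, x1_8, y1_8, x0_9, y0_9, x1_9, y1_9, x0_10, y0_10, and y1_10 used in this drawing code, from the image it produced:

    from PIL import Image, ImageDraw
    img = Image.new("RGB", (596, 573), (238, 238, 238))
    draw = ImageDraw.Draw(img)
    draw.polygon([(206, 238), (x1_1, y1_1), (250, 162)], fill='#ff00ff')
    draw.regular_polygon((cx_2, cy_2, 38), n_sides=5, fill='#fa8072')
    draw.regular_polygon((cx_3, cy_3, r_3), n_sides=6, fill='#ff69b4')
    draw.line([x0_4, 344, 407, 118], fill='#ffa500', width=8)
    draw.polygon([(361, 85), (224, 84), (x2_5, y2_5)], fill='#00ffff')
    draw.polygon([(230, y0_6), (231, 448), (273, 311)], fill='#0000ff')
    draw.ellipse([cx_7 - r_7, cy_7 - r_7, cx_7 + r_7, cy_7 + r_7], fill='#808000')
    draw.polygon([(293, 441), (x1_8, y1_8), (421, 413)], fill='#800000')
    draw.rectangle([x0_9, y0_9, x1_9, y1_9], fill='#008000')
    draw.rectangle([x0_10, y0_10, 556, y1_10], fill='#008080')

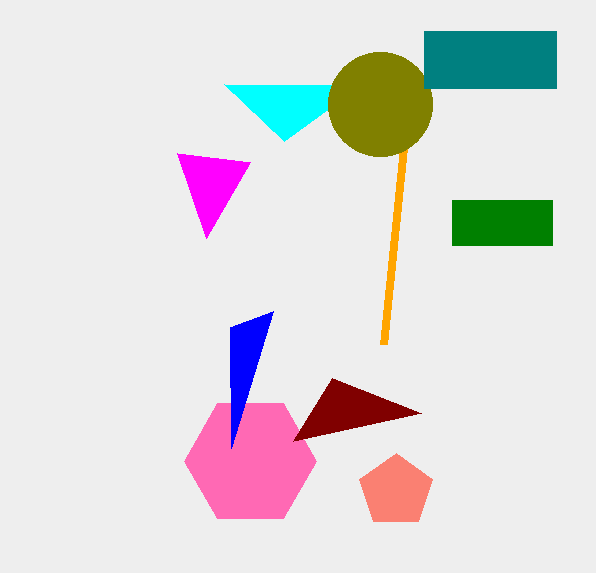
x1_1 = 177, y1_1 = 153, cx_2 = 396, cy_2 = 491, cx_3 = 250, cy_3 = 461, r_3 = 66, x0_4 = 384, x2_5 = 284, y2_5 = 141, y0_6 = 327, cx_7 = 380, cy_7 = 104, r_7 = 52, x1_8 = 332, y1_8 = 378, x0_9 = 452, y0_9 = 200, x1_9 = 552, y1_9 = 245, x0_10 = 424, y0_10 = 31, y1_10 = 88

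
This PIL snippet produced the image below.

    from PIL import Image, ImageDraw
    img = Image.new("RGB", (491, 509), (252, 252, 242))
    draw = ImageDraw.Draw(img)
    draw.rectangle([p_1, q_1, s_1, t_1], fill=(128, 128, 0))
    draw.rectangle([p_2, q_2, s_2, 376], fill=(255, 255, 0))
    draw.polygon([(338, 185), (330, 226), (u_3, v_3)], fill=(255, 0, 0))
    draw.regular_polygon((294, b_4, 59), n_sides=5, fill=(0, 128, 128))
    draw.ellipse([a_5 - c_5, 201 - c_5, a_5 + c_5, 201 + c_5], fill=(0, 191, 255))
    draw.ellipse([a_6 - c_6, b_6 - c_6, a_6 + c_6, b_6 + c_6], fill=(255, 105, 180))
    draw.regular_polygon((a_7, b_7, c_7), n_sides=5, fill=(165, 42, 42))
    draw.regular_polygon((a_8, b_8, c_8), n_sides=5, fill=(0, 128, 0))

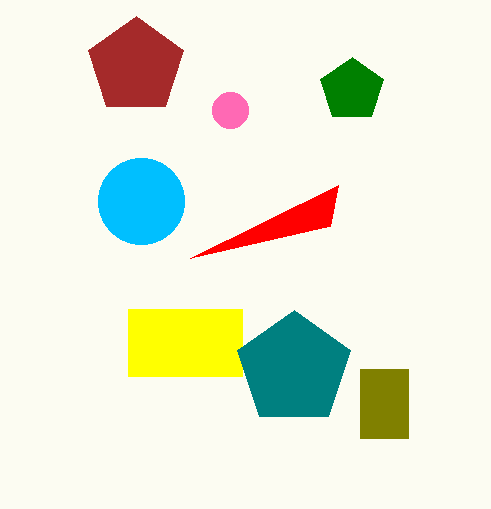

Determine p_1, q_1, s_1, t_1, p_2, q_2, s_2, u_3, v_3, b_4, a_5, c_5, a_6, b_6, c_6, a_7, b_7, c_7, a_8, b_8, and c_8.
p_1 = 360, q_1 = 369, s_1 = 408, t_1 = 438, p_2 = 128, q_2 = 309, s_2 = 242, u_3 = 190, v_3 = 258, b_4 = 369, a_5 = 141, c_5 = 43, a_6 = 230, b_6 = 110, c_6 = 18, a_7 = 136, b_7 = 66, c_7 = 50, a_8 = 352, b_8 = 90, c_8 = 33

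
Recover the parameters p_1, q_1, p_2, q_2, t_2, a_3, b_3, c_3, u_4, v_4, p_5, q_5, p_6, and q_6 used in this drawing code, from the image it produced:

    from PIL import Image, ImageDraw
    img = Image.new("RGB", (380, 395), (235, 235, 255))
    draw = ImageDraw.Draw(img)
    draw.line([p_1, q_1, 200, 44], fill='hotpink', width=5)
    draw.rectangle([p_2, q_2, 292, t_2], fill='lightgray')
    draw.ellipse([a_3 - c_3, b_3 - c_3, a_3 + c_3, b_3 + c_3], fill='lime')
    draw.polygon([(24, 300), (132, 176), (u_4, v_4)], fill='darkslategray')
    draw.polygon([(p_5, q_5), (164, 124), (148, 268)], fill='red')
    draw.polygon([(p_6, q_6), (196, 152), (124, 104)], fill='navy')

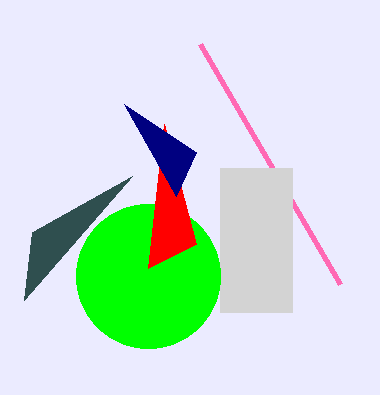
p_1 = 340; q_1 = 284; p_2 = 220; q_2 = 168; t_2 = 312; a_3 = 148; b_3 = 276; c_3 = 72; u_4 = 32; v_4 = 232; p_5 = 196; q_5 = 244; p_6 = 176; q_6 = 196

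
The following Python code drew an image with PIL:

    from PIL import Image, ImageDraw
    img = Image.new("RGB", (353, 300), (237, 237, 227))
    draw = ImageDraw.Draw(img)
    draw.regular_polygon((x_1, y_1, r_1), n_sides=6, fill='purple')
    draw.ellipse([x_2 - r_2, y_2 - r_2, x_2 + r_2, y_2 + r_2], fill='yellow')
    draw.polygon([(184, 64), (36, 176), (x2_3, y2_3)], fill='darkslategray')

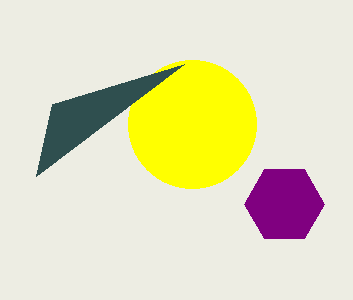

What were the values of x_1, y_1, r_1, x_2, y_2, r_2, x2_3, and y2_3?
x_1 = 284, y_1 = 204, r_1 = 40, x_2 = 192, y_2 = 124, r_2 = 64, x2_3 = 52, y2_3 = 104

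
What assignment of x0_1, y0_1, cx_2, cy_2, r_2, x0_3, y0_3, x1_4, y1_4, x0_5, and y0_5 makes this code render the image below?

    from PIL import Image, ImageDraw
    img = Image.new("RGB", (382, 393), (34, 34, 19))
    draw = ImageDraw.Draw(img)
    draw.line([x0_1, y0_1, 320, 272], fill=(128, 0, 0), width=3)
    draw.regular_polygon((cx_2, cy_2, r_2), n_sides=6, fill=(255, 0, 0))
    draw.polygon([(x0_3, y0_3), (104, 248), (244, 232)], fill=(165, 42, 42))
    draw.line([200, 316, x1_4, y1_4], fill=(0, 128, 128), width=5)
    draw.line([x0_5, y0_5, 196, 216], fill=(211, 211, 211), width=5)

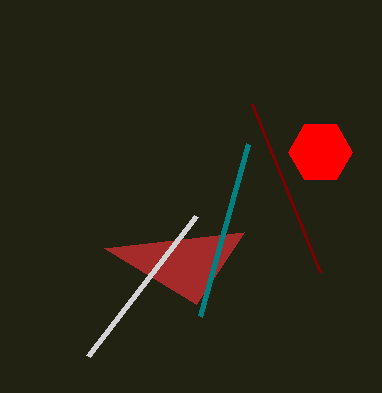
x0_1 = 252
y0_1 = 104
cx_2 = 320
cy_2 = 152
r_2 = 32
x0_3 = 196
y0_3 = 304
x1_4 = 248
y1_4 = 144
x0_5 = 88
y0_5 = 356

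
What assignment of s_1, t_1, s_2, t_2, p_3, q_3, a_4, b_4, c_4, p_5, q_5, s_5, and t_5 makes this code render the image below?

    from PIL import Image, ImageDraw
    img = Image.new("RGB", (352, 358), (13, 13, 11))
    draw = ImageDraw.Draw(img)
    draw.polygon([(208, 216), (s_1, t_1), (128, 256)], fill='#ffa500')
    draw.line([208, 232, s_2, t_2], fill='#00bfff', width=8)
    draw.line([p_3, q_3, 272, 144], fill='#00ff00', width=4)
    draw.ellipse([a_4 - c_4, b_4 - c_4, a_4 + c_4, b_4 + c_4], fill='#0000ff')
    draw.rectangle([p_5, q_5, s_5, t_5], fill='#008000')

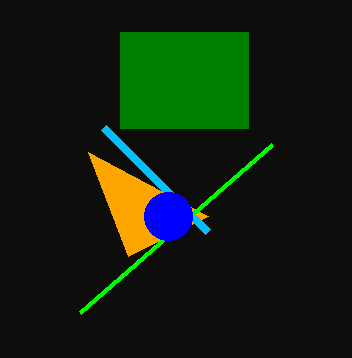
s_1 = 88; t_1 = 152; s_2 = 104; t_2 = 128; p_3 = 80; q_3 = 312; a_4 = 168; b_4 = 216; c_4 = 24; p_5 = 120; q_5 = 32; s_5 = 248; t_5 = 128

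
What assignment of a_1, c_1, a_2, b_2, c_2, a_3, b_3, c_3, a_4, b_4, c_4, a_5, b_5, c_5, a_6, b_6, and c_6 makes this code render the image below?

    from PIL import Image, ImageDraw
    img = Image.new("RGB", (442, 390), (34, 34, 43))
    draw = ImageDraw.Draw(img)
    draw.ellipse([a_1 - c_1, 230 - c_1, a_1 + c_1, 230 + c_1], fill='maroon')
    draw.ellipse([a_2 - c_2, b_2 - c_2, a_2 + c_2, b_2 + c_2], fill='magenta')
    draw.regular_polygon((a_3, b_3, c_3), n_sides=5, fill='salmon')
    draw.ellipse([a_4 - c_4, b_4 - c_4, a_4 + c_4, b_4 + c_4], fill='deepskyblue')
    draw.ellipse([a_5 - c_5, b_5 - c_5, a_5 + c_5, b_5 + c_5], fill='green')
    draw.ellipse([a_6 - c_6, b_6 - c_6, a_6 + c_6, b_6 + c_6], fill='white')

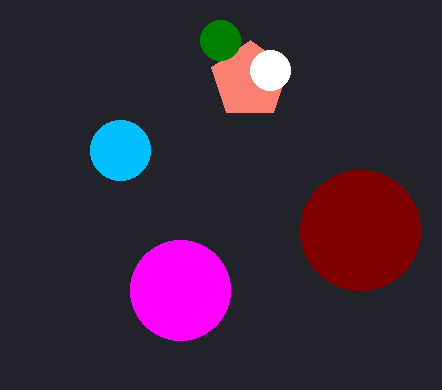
a_1 = 360
c_1 = 60
a_2 = 180
b_2 = 290
c_2 = 50
a_3 = 250
b_3 = 80
c_3 = 40
a_4 = 120
b_4 = 150
c_4 = 30
a_5 = 220
b_5 = 40
c_5 = 20
a_6 = 270
b_6 = 70
c_6 = 20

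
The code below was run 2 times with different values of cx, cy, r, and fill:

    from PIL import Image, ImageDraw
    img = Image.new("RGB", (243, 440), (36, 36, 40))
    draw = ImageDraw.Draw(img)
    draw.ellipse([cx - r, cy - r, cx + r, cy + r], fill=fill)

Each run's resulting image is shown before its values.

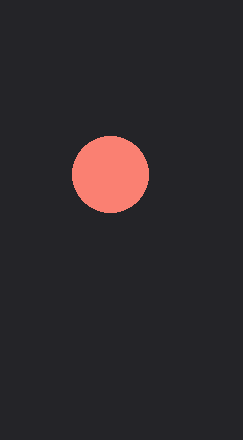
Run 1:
cx = 110; cy = 174; r = 38; fill = 'salmon'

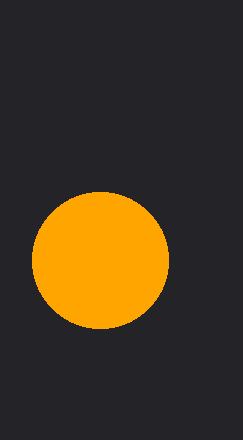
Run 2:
cx = 100; cy = 260; r = 68; fill = 'orange'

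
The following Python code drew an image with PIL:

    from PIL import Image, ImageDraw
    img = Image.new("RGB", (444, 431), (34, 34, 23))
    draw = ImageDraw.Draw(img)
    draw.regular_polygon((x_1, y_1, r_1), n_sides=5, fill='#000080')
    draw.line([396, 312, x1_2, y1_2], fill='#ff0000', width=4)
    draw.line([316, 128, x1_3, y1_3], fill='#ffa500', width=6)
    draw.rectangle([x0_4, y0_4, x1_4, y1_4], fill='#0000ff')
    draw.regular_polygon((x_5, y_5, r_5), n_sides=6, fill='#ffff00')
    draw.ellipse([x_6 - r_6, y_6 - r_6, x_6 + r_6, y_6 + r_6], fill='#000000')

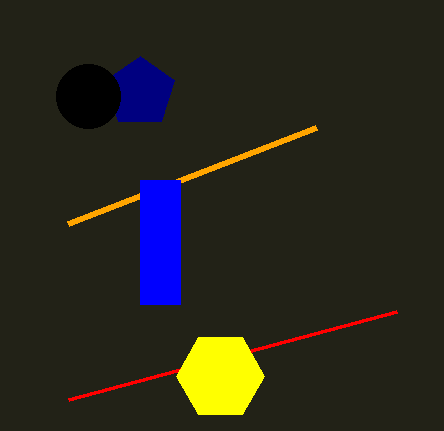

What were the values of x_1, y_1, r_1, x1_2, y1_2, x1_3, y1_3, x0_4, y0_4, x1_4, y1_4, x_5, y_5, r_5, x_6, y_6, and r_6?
x_1 = 140
y_1 = 92
r_1 = 36
x1_2 = 68
y1_2 = 400
x1_3 = 68
y1_3 = 224
x0_4 = 140
y0_4 = 180
x1_4 = 180
y1_4 = 304
x_5 = 220
y_5 = 376
r_5 = 44
x_6 = 88
y_6 = 96
r_6 = 32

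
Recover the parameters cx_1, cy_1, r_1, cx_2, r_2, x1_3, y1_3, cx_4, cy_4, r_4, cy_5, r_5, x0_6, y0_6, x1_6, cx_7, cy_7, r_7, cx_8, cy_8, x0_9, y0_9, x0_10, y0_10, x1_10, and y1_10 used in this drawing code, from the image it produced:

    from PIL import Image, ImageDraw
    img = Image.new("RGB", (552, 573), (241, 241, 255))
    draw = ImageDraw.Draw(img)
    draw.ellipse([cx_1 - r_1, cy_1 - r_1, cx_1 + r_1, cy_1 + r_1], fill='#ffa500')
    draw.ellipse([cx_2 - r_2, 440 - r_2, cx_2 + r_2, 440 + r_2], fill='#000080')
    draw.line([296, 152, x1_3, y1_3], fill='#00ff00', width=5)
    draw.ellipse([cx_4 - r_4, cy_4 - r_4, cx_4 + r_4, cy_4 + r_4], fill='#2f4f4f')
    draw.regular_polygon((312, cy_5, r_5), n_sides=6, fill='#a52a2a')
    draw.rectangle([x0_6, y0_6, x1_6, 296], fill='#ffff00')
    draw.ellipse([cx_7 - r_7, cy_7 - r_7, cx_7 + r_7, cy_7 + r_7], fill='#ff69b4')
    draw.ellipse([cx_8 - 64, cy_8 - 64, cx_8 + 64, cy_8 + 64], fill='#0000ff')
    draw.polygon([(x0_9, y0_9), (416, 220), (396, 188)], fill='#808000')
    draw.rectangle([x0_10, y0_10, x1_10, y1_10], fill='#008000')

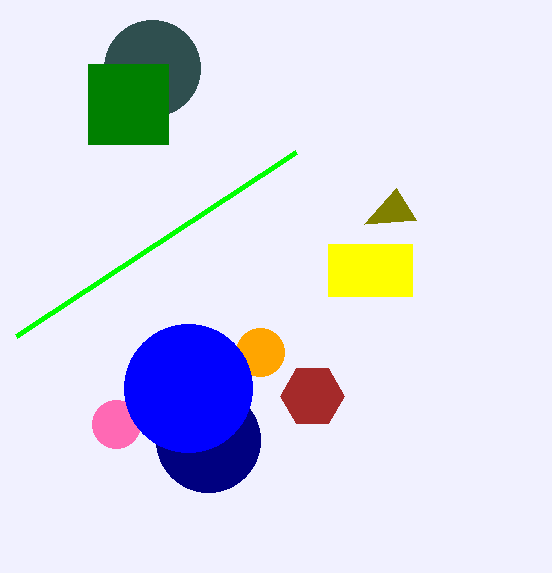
cx_1 = 260; cy_1 = 352; r_1 = 24; cx_2 = 208; r_2 = 52; x1_3 = 16; y1_3 = 336; cx_4 = 152; cy_4 = 68; r_4 = 48; cy_5 = 396; r_5 = 32; x0_6 = 328; y0_6 = 244; x1_6 = 412; cx_7 = 116; cy_7 = 424; r_7 = 24; cx_8 = 188; cy_8 = 388; x0_9 = 364; y0_9 = 224; x0_10 = 88; y0_10 = 64; x1_10 = 168; y1_10 = 144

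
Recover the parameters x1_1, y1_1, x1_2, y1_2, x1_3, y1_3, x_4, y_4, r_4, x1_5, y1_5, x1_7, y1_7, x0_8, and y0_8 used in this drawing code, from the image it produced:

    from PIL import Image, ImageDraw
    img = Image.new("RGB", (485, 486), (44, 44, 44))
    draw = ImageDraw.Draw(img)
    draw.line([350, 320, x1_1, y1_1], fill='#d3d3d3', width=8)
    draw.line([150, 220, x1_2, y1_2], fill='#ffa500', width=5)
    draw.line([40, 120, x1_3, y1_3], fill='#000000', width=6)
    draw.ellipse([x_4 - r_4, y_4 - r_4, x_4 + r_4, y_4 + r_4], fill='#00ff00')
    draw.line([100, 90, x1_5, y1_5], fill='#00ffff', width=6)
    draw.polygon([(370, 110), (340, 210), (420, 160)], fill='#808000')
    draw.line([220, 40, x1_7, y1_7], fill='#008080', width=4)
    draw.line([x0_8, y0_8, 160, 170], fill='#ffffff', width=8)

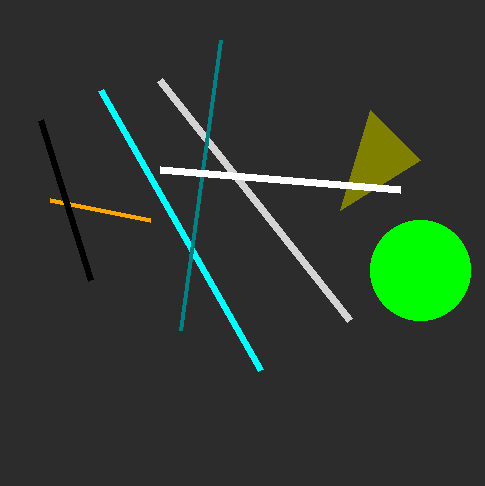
x1_1 = 160; y1_1 = 80; x1_2 = 50; y1_2 = 200; x1_3 = 90; y1_3 = 280; x_4 = 420; y_4 = 270; r_4 = 50; x1_5 = 260; y1_5 = 370; x1_7 = 180; y1_7 = 330; x0_8 = 400; y0_8 = 190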